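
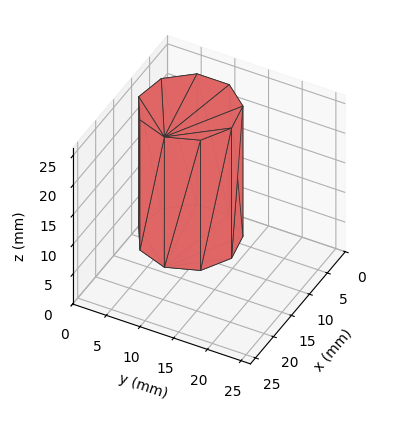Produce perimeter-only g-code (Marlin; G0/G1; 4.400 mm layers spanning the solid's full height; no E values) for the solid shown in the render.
Reading the render: the shape is a regular 9-sided prism (a cylinder approximated with 9 flat sides), circumscribed radius ≈ 7 mm, height ≈ 22 mm (dimensions read to the nearest mm from the axis ticks). For the g-code, the solid's height is divided into equal slices at the stated Δz and each level perimeter traced with G1 moves after a G0 lift.

; perimeter-only toolpath
G21 ; units = mm
G90 ; absolute positioning
G28 ; home
; layer 1
G0 Z4.400
G0 X14.000 Y7.000
G1 X12.362 Y11.500
G1 X8.216 Y13.894
G1 X3.500 Y13.062
G1 X0.422 Y9.394
G1 X0.422 Y4.606
G1 X3.500 Y0.938
G1 X8.216 Y0.106
G1 X12.362 Y2.500
G1 X14.000 Y7.000
; layer 2
G0 Z8.800
G0 X14.000 Y7.000
G1 X12.362 Y11.500
G1 X8.216 Y13.894
G1 X3.500 Y13.062
G1 X0.422 Y9.394
G1 X0.422 Y4.606
G1 X3.500 Y0.938
G1 X8.216 Y0.106
G1 X12.362 Y2.500
G1 X14.000 Y7.000
; layer 3
G0 Z13.200
G0 X14.000 Y7.000
G1 X12.362 Y11.500
G1 X8.216 Y13.894
G1 X3.500 Y13.062
G1 X0.422 Y9.394
G1 X0.422 Y4.606
G1 X3.500 Y0.938
G1 X8.216 Y0.106
G1 X12.362 Y2.500
G1 X14.000 Y7.000
; layer 4
G0 Z17.600
G0 X14.000 Y7.000
G1 X12.362 Y11.500
G1 X8.216 Y13.894
G1 X3.500 Y13.062
G1 X0.422 Y9.394
G1 X0.422 Y4.606
G1 X3.500 Y0.938
G1 X8.216 Y0.106
G1 X12.362 Y2.500
G1 X14.000 Y7.000
; layer 5
G0 Z22.000
G0 X14.000 Y7.000
G1 X12.362 Y11.500
G1 X8.216 Y13.894
G1 X3.500 Y13.062
G1 X0.422 Y9.394
G1 X0.422 Y4.606
G1 X3.500 Y0.938
G1 X8.216 Y0.106
G1 X12.362 Y2.500
G1 X14.000 Y7.000
M2 ; end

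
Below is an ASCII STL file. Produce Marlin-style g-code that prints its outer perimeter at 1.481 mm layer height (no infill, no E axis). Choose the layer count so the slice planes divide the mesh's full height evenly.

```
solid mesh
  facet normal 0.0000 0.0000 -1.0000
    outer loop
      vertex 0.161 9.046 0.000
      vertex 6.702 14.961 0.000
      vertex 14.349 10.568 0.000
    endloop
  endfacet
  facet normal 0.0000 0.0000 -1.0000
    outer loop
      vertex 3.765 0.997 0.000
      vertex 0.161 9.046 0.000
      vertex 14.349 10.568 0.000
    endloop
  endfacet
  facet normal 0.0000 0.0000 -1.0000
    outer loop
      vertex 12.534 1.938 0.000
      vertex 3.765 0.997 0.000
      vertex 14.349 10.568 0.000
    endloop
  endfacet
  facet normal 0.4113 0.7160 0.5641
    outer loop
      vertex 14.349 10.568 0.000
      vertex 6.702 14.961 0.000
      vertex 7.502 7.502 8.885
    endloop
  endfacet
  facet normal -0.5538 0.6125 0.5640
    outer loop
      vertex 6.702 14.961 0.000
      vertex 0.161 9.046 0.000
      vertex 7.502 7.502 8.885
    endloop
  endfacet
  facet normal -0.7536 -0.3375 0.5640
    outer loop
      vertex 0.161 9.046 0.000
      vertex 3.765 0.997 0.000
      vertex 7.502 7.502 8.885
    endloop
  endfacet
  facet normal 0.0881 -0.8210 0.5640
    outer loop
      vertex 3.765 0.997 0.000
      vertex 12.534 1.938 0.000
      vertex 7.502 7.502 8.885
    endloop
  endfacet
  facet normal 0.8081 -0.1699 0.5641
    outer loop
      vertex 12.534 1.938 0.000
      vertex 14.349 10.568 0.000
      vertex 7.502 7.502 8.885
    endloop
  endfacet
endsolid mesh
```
; perimeter-only toolpath
G21 ; units = mm
G90 ; absolute positioning
G28 ; home
; layer 1
G0 Z1.481
G0 X13.208 Y10.057
G1 X6.835 Y13.718
G1 X1.384 Y8.789
G1 X4.388 Y2.081
G1 X11.695 Y2.865
G1 X13.208 Y10.057
; layer 2
G0 Z2.962
G0 X12.067 Y9.546
G1 X6.969 Y12.475
G1 X2.608 Y8.531
G1 X5.011 Y3.165
G1 X10.857 Y3.793
G1 X12.067 Y9.546
; layer 3
G0 Z4.442
G0 X10.925 Y9.035
G1 X7.102 Y11.232
G1 X3.831 Y8.274
G1 X5.633 Y4.250
G1 X10.018 Y4.720
G1 X10.925 Y9.035
; layer 4
G0 Z5.923
G0 X9.784 Y8.524
G1 X7.235 Y9.988
G1 X5.055 Y8.017
G1 X6.256 Y5.334
G1 X9.179 Y5.647
G1 X9.784 Y8.524
; layer 5
G0 Z7.404
G0 X8.643 Y8.013
G1 X7.369 Y8.745
G1 X6.278 Y7.759
G1 X6.879 Y6.418
G1 X8.341 Y6.575
G1 X8.643 Y8.013
M2 ; end

The solid is a regular 5-sided pyramid, base circumscribed radius ≈ 7.5 mm, apex at z ≈ 8.88 mm. Slicing at Δz = 1.481 mm — 6 equal slices spanning the solid's height, so layer i sits at z = i·h/6 — gives 5 non-empty perimeters. Each is a 5-segment closed polygon; G0 lifts to the layer z and rapids to the start vertex, then G1 traces the edges. The cross-section shrinks linearly with z (the slice at the apex is degenerate and omitted).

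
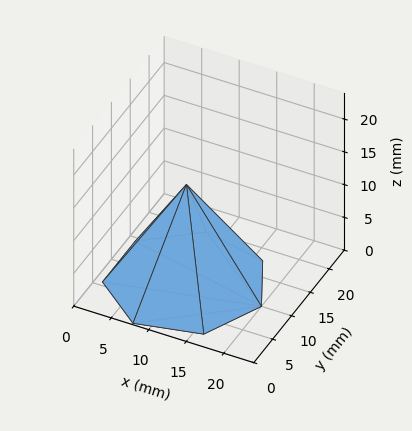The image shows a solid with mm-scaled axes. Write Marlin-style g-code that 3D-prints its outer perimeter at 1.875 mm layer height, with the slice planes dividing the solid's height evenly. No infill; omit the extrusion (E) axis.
Reading the render: the shape is a regular 7-sided pyramid, base circumscribed radius ≈ 10 mm, apex at z ≈ 15 mm (dimensions read to the nearest mm from the axis ticks). For the g-code, the solid's height is divided into equal slices at the stated Δz and each level perimeter traced with G1 moves after a G0 lift.

; perimeter-only toolpath
G21 ; units = mm
G90 ; absolute positioning
G28 ; home
; layer 1
G0 Z1.875
G0 X18.750 Y10.000
G1 X15.456 Y16.841
G1 X8.053 Y18.530
G1 X2.116 Y13.797
G1 X2.116 Y6.203
G1 X8.053 Y1.470
G1 X15.456 Y3.159
G1 X18.750 Y10.000
; layer 2
G0 Z3.750
G0 X17.500 Y10.000
G1 X14.676 Y15.864
G1 X8.331 Y17.312
G1 X3.242 Y13.254
G1 X3.242 Y6.746
G1 X8.331 Y2.688
G1 X14.676 Y4.136
G1 X17.500 Y10.000
; layer 3
G0 Z5.625
G0 X16.250 Y10.000
G1 X13.897 Y14.886
G1 X8.609 Y16.093
G1 X4.369 Y12.712
G1 X4.369 Y7.288
G1 X8.609 Y3.907
G1 X13.897 Y5.114
G1 X16.250 Y10.000
; layer 4
G0 Z7.500
G0 X15.000 Y10.000
G1 X13.117 Y13.909
G1 X8.887 Y14.874
G1 X5.495 Y12.169
G1 X5.495 Y7.830
G1 X8.887 Y5.125
G1 X13.117 Y6.091
G1 X15.000 Y10.000
; layer 5
G0 Z9.375
G0 X13.750 Y10.000
G1 X12.338 Y12.932
G1 X9.166 Y13.656
G1 X6.621 Y11.627
G1 X6.621 Y8.373
G1 X9.166 Y6.344
G1 X12.338 Y7.068
G1 X13.750 Y10.000
; layer 6
G0 Z11.250
G0 X12.500 Y10.000
G1 X11.559 Y11.954
G1 X9.444 Y12.437
G1 X7.747 Y11.085
G1 X7.747 Y8.915
G1 X9.444 Y7.563
G1 X11.559 Y8.046
G1 X12.500 Y10.000
; layer 7
G0 Z13.125
G0 X11.250 Y10.000
G1 X10.779 Y10.977
G1 X9.722 Y11.219
G1 X8.874 Y10.542
G1 X8.874 Y9.458
G1 X9.722 Y8.781
G1 X10.779 Y9.023
G1 X11.250 Y10.000
M2 ; end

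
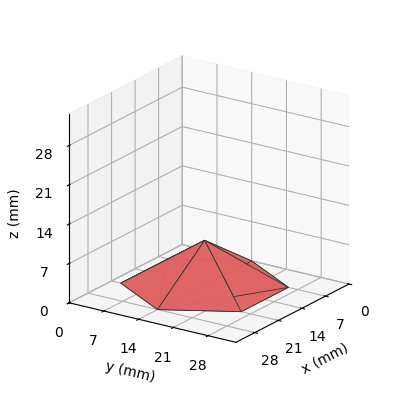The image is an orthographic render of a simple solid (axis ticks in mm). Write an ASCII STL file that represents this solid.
Reading the render: the shape is a regular 6-sided pyramid, base circumscribed radius ≈ 14 mm, apex at z ≈ 8 mm (dimensions read to the nearest mm from the axis ticks). For the STL, each face is triangulated and given an outward normal.

solid part
  facet normal 0.0000 0.0000 -1.0000
    outer loop
      vertex 7.00 26.12 0.00
      vertex 21.00 26.12 0.00
      vertex 28.00 14.00 0.00
    endloop
  endfacet
  facet normal 0.0000 0.0000 -1.0000
    outer loop
      vertex 0.00 14.00 0.00
      vertex 7.00 26.12 0.00
      vertex 28.00 14.00 0.00
    endloop
  endfacet
  facet normal 0.0000 0.0000 -1.0000
    outer loop
      vertex 7.00 1.88 0.00
      vertex 0.00 14.00 0.00
      vertex 28.00 14.00 0.00
    endloop
  endfacet
  facet normal 0.0000 0.0000 -1.0000
    outer loop
      vertex 21.00 1.88 0.00
      vertex 7.00 1.88 0.00
      vertex 28.00 14.00 0.00
    endloop
  endfacet
  facet normal 0.4769 0.2755 0.8347
    outer loop
      vertex 28.00 14.00 0.00
      vertex 21.00 26.12 0.00
      vertex 14.00 14.00 8.00
    endloop
  endfacet
  facet normal 0.0000 0.5509 0.8346
    outer loop
      vertex 21.00 26.12 0.00
      vertex 7.00 26.12 0.00
      vertex 14.00 14.00 8.00
    endloop
  endfacet
  facet normal -0.4769 0.2755 0.8347
    outer loop
      vertex 7.00 26.12 0.00
      vertex 0.00 14.00 0.00
      vertex 14.00 14.00 8.00
    endloop
  endfacet
  facet normal -0.4769 -0.2755 0.8347
    outer loop
      vertex 0.00 14.00 0.00
      vertex 7.00 1.88 0.00
      vertex 14.00 14.00 8.00
    endloop
  endfacet
  facet normal 0.0000 -0.5509 0.8346
    outer loop
      vertex 7.00 1.88 0.00
      vertex 21.00 1.88 0.00
      vertex 14.00 14.00 8.00
    endloop
  endfacet
  facet normal 0.4769 -0.2755 0.8347
    outer loop
      vertex 21.00 1.88 0.00
      vertex 28.00 14.00 0.00
      vertex 14.00 14.00 8.00
    endloop
  endfacet
endsolid part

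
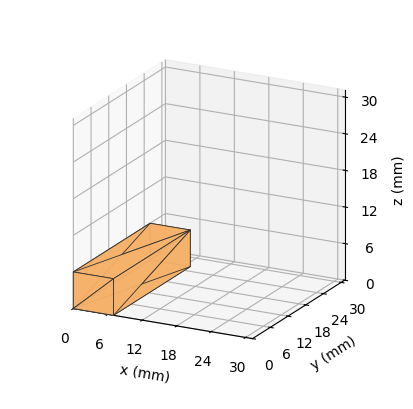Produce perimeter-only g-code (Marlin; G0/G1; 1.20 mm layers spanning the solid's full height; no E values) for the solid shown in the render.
Reading the render: the shape is a rectangular box, roughly 7 × 26 mm footprint and 6 mm tall (dimensions read to the nearest mm from the axis ticks). For the g-code, the solid's height is divided into equal slices at the stated Δz and each level perimeter traced with G1 moves after a G0 lift.

; perimeter-only toolpath
G21 ; units = mm
G90 ; absolute positioning
G28 ; home
; layer 1
G0 Z1.20
G0 X0.00 Y0.00
G1 X7.00 Y0.00
G1 X7.00 Y26.00
G1 X0.00 Y26.00
G1 X0.00 Y0.00
; layer 2
G0 Z2.40
G0 X0.00 Y0.00
G1 X7.00 Y0.00
G1 X7.00 Y26.00
G1 X0.00 Y26.00
G1 X0.00 Y0.00
; layer 3
G0 Z3.60
G0 X0.00 Y0.00
G1 X7.00 Y0.00
G1 X7.00 Y26.00
G1 X0.00 Y26.00
G1 X0.00 Y0.00
; layer 4
G0 Z4.80
G0 X0.00 Y0.00
G1 X7.00 Y0.00
G1 X7.00 Y26.00
G1 X0.00 Y26.00
G1 X0.00 Y0.00
; layer 5
G0 Z6.00
G0 X0.00 Y0.00
G1 X7.00 Y0.00
G1 X7.00 Y26.00
G1 X0.00 Y26.00
G1 X0.00 Y0.00
M2 ; end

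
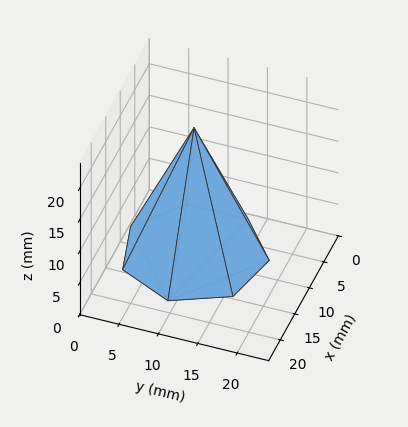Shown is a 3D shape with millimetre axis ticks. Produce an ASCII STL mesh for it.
Reading the render: the shape is a regular 7-sided pyramid, base circumscribed radius ≈ 9 mm, apex at z ≈ 20 mm (dimensions read to the nearest mm from the axis ticks). For the STL, each face is triangulated and given an outward normal.

solid part
  facet normal 0.0000 0.0000 -1.0000
    outer loop
      vertex 7.0 17.8 0.0
      vertex 14.6 16.0 0.0
      vertex 18.0 9.0 0.0
    endloop
  endfacet
  facet normal 0.0000 0.0000 -1.0000
    outer loop
      vertex 0.9 12.9 0.0
      vertex 7.0 17.8 0.0
      vertex 18.0 9.0 0.0
    endloop
  endfacet
  facet normal 0.0000 0.0000 -1.0000
    outer loop
      vertex 0.9 5.1 0.0
      vertex 0.9 12.9 0.0
      vertex 18.0 9.0 0.0
    endloop
  endfacet
  facet normal 0.0000 0.0000 -1.0000
    outer loop
      vertex 7.0 0.2 0.0
      vertex 0.9 5.1 0.0
      vertex 18.0 9.0 0.0
    endloop
  endfacet
  facet normal 0.0000 0.0000 -1.0000
    outer loop
      vertex 14.6 2.0 0.0
      vertex 7.0 0.2 0.0
      vertex 18.0 9.0 0.0
    endloop
  endfacet
  facet normal 0.8338 0.4050 0.3752
    outer loop
      vertex 18.0 9.0 0.0
      vertex 14.6 16.0 0.0
      vertex 9.0 9.0 20.0
    endloop
  endfacet
  facet normal 0.2136 0.9019 0.3755
    outer loop
      vertex 14.6 16.0 0.0
      vertex 7.0 17.8 0.0
      vertex 9.0 9.0 20.0
    endloop
  endfacet
  facet normal -0.5803 0.7224 0.3759
    outer loop
      vertex 7.0 17.8 0.0
      vertex 0.9 12.9 0.0
      vertex 9.0 9.0 20.0
    endloop
  endfacet
  facet normal -0.9269 0.0000 0.3754
    outer loop
      vertex 0.9 12.9 0.0
      vertex 0.9 5.1 0.0
      vertex 9.0 9.0 20.0
    endloop
  endfacet
  facet normal -0.5803 -0.7224 0.3759
    outer loop
      vertex 0.9 5.1 0.0
      vertex 7.0 0.2 0.0
      vertex 9.0 9.0 20.0
    endloop
  endfacet
  facet normal 0.2136 -0.9019 0.3755
    outer loop
      vertex 7.0 0.2 0.0
      vertex 14.6 2.0 0.0
      vertex 9.0 9.0 20.0
    endloop
  endfacet
  facet normal 0.8338 -0.4050 0.3752
    outer loop
      vertex 14.6 2.0 0.0
      vertex 18.0 9.0 0.0
      vertex 9.0 9.0 20.0
    endloop
  endfacet
endsolid part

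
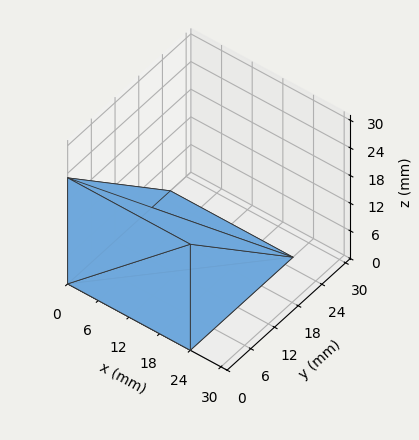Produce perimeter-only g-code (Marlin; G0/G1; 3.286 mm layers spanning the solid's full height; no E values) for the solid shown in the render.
Reading the render: the shape is a wedge (ramp): 24 × 26 mm base, rising to 23 mm along the y=0 edge and sloping linearly to z=0 at y=26 (dimensions read to the nearest mm from the axis ticks). For the g-code, the solid's height is divided into equal slices at the stated Δz and each level perimeter traced with G1 moves after a G0 lift.

; perimeter-only toolpath
G21 ; units = mm
G90 ; absolute positioning
G28 ; home
; layer 1
G0 Z3.286
G0 X0.000 Y0.000
G1 X24.000 Y0.000
G1 X24.000 Y22.286
G1 X0.000 Y22.286
G1 X0.000 Y0.000
; layer 2
G0 Z6.571
G0 X0.000 Y0.000
G1 X24.000 Y0.000
G1 X24.000 Y18.571
G1 X0.000 Y18.571
G1 X0.000 Y0.000
; layer 3
G0 Z9.857
G0 X0.000 Y0.000
G1 X24.000 Y0.000
G1 X24.000 Y14.857
G1 X0.000 Y14.857
G1 X0.000 Y0.000
; layer 4
G0 Z13.143
G0 X0.000 Y0.000
G1 X24.000 Y0.000
G1 X24.000 Y11.143
G1 X0.000 Y11.143
G1 X0.000 Y0.000
; layer 5
G0 Z16.429
G0 X0.000 Y0.000
G1 X24.000 Y0.000
G1 X24.000 Y7.429
G1 X0.000 Y7.429
G1 X0.000 Y0.000
; layer 6
G0 Z19.714
G0 X0.000 Y0.000
G1 X24.000 Y0.000
G1 X24.000 Y3.714
G1 X0.000 Y3.714
G1 X0.000 Y0.000
M2 ; end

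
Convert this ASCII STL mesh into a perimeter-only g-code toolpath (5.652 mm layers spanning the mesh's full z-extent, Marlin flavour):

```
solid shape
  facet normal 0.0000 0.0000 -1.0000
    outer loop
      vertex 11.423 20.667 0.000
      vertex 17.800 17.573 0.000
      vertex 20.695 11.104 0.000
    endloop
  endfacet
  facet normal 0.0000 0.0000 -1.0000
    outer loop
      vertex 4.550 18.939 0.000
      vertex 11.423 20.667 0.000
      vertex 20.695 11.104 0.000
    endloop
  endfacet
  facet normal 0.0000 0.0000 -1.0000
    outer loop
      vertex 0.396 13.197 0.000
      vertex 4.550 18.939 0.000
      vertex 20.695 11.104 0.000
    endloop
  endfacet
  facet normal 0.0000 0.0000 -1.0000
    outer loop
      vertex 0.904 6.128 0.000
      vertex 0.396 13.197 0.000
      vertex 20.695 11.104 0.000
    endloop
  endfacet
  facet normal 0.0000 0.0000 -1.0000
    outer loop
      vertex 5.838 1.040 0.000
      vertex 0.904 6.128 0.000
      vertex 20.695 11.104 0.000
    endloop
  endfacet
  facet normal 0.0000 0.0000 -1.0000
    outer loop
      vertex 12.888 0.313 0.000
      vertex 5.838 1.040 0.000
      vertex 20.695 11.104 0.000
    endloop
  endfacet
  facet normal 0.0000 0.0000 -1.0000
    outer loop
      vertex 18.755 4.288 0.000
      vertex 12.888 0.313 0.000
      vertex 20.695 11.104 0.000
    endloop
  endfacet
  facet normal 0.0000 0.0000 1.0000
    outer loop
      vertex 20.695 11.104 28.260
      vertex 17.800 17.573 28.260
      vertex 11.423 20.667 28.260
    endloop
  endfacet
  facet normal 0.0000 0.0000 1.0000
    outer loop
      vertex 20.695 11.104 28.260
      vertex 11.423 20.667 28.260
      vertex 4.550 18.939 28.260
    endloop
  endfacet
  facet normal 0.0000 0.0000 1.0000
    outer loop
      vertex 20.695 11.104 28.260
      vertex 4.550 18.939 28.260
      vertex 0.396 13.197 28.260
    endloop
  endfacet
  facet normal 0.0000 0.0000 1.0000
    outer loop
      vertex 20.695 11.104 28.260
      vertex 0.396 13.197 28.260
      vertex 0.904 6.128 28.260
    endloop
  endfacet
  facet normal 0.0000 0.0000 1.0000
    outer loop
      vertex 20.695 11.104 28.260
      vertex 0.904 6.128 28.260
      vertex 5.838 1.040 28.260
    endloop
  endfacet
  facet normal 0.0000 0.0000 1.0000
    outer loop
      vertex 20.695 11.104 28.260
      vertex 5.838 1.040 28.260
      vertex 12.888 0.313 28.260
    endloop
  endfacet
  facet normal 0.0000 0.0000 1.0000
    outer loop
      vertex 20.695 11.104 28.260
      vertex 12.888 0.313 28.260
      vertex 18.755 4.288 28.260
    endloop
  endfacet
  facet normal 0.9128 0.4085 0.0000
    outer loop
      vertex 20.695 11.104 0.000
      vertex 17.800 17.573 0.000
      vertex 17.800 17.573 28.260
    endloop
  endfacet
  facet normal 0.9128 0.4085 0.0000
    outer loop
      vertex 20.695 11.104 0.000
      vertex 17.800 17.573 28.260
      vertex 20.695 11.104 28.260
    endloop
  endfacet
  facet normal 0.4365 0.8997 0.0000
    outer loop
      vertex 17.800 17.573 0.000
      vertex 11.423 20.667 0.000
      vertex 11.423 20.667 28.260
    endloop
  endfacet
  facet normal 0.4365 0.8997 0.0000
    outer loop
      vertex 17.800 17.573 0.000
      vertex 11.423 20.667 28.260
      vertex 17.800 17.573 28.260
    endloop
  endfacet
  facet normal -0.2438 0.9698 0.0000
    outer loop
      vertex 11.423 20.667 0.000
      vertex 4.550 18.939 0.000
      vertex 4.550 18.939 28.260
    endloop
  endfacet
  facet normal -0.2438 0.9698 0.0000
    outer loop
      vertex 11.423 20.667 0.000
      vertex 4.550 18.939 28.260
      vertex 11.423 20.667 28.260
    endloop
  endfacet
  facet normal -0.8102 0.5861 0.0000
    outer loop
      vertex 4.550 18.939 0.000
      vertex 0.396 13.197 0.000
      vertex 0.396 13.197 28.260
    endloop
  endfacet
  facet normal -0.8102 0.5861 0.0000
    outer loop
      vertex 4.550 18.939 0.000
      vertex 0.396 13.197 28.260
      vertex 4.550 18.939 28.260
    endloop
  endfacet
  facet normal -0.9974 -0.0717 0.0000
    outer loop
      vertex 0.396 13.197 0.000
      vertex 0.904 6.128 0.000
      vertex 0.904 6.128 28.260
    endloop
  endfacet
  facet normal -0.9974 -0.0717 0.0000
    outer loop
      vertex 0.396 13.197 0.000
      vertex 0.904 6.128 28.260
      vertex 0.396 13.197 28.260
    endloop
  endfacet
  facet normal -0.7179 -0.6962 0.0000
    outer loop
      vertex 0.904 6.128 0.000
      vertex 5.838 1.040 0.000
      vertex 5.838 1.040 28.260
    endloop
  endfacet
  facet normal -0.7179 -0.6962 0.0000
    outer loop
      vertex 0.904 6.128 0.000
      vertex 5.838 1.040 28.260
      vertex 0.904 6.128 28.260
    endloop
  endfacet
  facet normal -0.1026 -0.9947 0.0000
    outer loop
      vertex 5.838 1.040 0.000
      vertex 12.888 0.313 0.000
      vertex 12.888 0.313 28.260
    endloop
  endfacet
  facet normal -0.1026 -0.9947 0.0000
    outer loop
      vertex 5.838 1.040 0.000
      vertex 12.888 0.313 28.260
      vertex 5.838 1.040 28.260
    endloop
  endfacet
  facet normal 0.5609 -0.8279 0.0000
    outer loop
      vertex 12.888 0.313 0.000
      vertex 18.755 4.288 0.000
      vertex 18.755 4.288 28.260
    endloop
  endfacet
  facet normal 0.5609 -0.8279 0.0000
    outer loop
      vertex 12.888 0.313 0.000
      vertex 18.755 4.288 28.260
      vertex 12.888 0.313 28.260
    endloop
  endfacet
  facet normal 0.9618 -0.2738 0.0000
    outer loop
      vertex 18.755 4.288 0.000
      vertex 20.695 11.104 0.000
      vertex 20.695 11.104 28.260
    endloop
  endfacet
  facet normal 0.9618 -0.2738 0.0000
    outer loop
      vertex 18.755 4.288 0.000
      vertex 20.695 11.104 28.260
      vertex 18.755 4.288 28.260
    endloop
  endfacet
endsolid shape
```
; perimeter-only toolpath
G21 ; units = mm
G90 ; absolute positioning
G28 ; home
; layer 1
G0 Z5.652
G0 X20.695 Y11.104
G1 X17.800 Y17.573
G1 X11.423 Y20.667
G1 X4.550 Y18.939
G1 X0.396 Y13.197
G1 X0.904 Y6.128
G1 X5.838 Y1.040
G1 X12.888 Y0.313
G1 X18.755 Y4.288
G1 X20.695 Y11.104
; layer 2
G0 Z11.304
G0 X20.695 Y11.104
G1 X17.800 Y17.573
G1 X11.423 Y20.667
G1 X4.550 Y18.939
G1 X0.396 Y13.197
G1 X0.904 Y6.128
G1 X5.838 Y1.040
G1 X12.888 Y0.313
G1 X18.755 Y4.288
G1 X20.695 Y11.104
; layer 3
G0 Z16.956
G0 X20.695 Y11.104
G1 X17.800 Y17.573
G1 X11.423 Y20.667
G1 X4.550 Y18.939
G1 X0.396 Y13.197
G1 X0.904 Y6.128
G1 X5.838 Y1.040
G1 X12.888 Y0.313
G1 X18.755 Y4.288
G1 X20.695 Y11.104
; layer 4
G0 Z22.608
G0 X20.695 Y11.104
G1 X17.800 Y17.573
G1 X11.423 Y20.667
G1 X4.550 Y18.939
G1 X0.396 Y13.197
G1 X0.904 Y6.128
G1 X5.838 Y1.040
G1 X12.888 Y0.313
G1 X18.755 Y4.288
G1 X20.695 Y11.104
; layer 5
G0 Z28.260
G0 X20.695 Y11.104
G1 X17.800 Y17.573
G1 X11.423 Y20.667
G1 X4.550 Y18.939
G1 X0.396 Y13.197
G1 X0.904 Y6.128
G1 X5.838 Y1.040
G1 X12.888 Y0.313
G1 X18.755 Y4.288
G1 X20.695 Y11.104
M2 ; end

The solid is a regular 9-sided prism (a cylinder approximated with 9 flat sides), circumscribed radius ≈ 10.4 mm, height ≈ 28.3 mm. Slicing at Δz = 5.652 mm — 5 equal slices spanning the solid's height, so layer i sits at z = i·h/5 — gives 5 non-empty perimeters. Each is a 9-segment closed polygon; G0 lifts to the layer z and rapids to the start vertex, then G1 traces the edges.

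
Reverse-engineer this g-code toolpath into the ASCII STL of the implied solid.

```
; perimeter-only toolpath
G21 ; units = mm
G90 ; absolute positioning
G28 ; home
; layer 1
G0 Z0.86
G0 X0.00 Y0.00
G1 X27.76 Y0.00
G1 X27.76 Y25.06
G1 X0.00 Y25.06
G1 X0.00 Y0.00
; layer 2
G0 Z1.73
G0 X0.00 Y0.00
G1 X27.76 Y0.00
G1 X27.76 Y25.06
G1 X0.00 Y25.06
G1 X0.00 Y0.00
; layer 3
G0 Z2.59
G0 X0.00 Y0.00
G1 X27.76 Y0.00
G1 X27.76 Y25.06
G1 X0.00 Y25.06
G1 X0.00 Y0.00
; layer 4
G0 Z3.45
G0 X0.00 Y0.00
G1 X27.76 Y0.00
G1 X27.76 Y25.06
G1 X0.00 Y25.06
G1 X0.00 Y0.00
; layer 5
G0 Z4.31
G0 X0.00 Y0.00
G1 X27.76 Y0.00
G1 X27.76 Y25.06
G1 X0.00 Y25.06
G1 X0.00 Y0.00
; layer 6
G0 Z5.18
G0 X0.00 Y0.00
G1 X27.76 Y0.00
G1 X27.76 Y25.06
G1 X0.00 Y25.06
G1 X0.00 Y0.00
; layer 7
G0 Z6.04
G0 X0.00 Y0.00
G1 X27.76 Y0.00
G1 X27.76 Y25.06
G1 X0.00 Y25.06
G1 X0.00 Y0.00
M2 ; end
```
solid part
  facet normal 0.0000 0.0000 -1.0000
    outer loop
      vertex 27.76 25.06 0.00
      vertex 27.76 0.00 0.00
      vertex 0.00 0.00 0.00
    endloop
  endfacet
  facet normal 0.0000 0.0000 -1.0000
    outer loop
      vertex 0.00 25.06 0.00
      vertex 27.76 25.06 0.00
      vertex 0.00 0.00 0.00
    endloop
  endfacet
  facet normal 0.0000 0.0000 1.0000
    outer loop
      vertex 0.00 0.00 6.04
      vertex 27.76 0.00 6.04
      vertex 27.76 25.06 6.04
    endloop
  endfacet
  facet normal 0.0000 0.0000 1.0000
    outer loop
      vertex 0.00 0.00 6.04
      vertex 27.76 25.06 6.04
      vertex 0.00 25.06 6.04
    endloop
  endfacet
  facet normal 0.0000 -1.0000 0.0000
    outer loop
      vertex 0.00 0.00 0.00
      vertex 27.76 0.00 0.00
      vertex 27.76 0.00 6.04
    endloop
  endfacet
  facet normal 0.0000 -1.0000 0.0000
    outer loop
      vertex 0.00 0.00 0.00
      vertex 27.76 0.00 6.04
      vertex 0.00 0.00 6.04
    endloop
  endfacet
  facet normal 0.0000 1.0000 0.0000
    outer loop
      vertex 27.76 25.06 6.04
      vertex 27.76 25.06 0.00
      vertex 0.00 25.06 0.00
    endloop
  endfacet
  facet normal 0.0000 1.0000 0.0000
    outer loop
      vertex 0.00 25.06 6.04
      vertex 27.76 25.06 6.04
      vertex 0.00 25.06 0.00
    endloop
  endfacet
  facet normal -1.0000 0.0000 0.0000
    outer loop
      vertex 0.00 25.06 6.04
      vertex 0.00 25.06 0.00
      vertex 0.00 0.00 0.00
    endloop
  endfacet
  facet normal -1.0000 0.0000 0.0000
    outer loop
      vertex 0.00 0.00 6.04
      vertex 0.00 25.06 6.04
      vertex 0.00 0.00 0.00
    endloop
  endfacet
  facet normal 1.0000 0.0000 0.0000
    outer loop
      vertex 27.76 0.00 0.00
      vertex 27.76 25.06 0.00
      vertex 27.76 25.06 6.04
    endloop
  endfacet
  facet normal 1.0000 0.0000 0.0000
    outer loop
      vertex 27.76 0.00 0.00
      vertex 27.76 25.06 6.04
      vertex 27.76 0.00 6.04
    endloop
  endfacet
endsolid part

The G0 Z moves step by Δz≈0.86 mm. Every layer's G1 loop is the same polygon, so the solid is a straight extrusion of it from z=0 to z≈6.04. Closing with flat bottom and top caps and triangulating gives 12 facets — a rectangular box, roughly 27.8 × 25.1 mm footprint and 6.04 mm tall.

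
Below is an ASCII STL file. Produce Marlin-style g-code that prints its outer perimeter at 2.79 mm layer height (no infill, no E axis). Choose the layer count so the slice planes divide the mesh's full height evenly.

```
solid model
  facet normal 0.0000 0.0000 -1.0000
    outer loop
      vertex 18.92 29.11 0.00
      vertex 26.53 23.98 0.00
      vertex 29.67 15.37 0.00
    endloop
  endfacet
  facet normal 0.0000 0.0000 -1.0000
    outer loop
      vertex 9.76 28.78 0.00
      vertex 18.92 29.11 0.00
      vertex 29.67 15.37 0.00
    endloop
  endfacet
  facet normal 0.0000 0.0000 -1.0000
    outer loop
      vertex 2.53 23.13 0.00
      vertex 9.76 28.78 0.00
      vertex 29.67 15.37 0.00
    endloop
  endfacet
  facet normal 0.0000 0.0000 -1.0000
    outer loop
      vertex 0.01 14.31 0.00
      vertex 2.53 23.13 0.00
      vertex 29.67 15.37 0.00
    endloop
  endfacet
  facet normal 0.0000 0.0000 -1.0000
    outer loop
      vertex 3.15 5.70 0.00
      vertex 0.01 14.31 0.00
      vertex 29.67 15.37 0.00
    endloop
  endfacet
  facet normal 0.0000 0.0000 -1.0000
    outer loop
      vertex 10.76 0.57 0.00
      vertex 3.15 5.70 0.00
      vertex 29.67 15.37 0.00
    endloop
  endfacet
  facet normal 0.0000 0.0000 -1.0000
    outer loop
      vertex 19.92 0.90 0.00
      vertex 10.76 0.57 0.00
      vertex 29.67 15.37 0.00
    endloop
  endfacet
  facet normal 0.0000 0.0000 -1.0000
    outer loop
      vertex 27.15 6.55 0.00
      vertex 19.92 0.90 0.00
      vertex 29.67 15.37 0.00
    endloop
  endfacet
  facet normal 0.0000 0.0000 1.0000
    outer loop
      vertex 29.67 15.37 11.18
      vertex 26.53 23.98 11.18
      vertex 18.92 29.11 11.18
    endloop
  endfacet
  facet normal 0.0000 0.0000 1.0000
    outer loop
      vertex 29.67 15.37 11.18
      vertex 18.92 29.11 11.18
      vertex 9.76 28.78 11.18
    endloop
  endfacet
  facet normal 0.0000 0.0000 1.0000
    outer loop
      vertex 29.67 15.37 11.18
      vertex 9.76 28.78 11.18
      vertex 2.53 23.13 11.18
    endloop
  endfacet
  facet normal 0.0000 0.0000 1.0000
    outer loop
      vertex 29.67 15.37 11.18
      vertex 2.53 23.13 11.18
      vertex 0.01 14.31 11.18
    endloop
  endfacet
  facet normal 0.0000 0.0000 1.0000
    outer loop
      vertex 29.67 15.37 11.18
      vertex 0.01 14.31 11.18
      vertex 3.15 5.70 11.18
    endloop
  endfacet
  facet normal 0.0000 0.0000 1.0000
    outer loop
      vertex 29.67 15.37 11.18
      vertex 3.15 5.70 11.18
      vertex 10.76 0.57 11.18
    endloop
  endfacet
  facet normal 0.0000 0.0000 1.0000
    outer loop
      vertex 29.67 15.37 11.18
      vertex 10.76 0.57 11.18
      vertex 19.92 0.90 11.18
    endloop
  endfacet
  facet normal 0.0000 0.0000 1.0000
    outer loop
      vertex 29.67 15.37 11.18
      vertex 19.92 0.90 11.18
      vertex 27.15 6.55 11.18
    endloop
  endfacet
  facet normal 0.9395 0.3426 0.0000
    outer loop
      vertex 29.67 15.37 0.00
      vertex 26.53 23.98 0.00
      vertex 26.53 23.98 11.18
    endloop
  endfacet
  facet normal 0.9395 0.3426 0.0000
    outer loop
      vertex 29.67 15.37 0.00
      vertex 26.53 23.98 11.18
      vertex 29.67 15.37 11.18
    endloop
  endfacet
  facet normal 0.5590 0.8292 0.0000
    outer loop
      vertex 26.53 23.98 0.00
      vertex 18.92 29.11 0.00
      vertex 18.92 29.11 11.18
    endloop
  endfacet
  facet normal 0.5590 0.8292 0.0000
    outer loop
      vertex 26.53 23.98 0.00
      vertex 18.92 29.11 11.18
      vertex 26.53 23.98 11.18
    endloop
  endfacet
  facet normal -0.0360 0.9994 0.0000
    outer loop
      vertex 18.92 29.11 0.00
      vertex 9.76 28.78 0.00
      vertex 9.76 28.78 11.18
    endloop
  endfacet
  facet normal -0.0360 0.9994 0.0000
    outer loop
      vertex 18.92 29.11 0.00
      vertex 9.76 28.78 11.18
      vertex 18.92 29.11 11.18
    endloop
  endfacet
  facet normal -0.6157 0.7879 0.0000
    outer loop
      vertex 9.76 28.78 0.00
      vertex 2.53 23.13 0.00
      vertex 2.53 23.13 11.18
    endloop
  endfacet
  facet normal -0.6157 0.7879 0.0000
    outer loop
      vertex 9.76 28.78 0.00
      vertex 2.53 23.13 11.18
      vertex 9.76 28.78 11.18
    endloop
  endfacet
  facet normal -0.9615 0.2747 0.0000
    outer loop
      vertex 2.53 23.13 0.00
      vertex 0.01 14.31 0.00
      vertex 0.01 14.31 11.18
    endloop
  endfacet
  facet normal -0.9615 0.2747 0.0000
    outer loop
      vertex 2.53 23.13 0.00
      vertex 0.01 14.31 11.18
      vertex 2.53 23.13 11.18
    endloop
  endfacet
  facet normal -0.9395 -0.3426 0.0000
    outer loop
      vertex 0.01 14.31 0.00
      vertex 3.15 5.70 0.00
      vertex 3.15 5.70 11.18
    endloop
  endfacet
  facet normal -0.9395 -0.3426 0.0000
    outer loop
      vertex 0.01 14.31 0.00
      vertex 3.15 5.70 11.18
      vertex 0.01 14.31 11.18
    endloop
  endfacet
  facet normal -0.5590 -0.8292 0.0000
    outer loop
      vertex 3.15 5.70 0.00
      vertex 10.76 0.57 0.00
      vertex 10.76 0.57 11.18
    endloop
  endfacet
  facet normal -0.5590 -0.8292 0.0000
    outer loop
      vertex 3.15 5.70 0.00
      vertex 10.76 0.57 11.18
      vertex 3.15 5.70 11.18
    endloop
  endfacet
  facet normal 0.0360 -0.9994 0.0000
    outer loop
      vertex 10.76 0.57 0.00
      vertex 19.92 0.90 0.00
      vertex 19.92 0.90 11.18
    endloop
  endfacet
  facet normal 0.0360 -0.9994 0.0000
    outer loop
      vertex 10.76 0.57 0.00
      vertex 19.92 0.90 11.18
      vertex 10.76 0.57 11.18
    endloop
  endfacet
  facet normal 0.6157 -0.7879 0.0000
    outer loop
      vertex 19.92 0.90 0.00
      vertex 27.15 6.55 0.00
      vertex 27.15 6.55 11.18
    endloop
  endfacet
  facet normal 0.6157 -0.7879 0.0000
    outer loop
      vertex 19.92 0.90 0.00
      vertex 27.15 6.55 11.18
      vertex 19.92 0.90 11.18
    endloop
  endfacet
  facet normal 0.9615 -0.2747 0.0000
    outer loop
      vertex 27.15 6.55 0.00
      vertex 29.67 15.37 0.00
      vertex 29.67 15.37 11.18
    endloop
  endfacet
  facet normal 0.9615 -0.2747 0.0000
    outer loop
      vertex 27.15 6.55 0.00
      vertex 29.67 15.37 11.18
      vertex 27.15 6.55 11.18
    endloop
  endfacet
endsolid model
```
; perimeter-only toolpath
G21 ; units = mm
G90 ; absolute positioning
G28 ; home
; layer 1
G0 Z2.79
G0 X29.67 Y15.37
G1 X26.53 Y23.98
G1 X18.92 Y29.11
G1 X9.76 Y28.78
G1 X2.53 Y23.13
G1 X0.01 Y14.31
G1 X3.15 Y5.70
G1 X10.76 Y0.57
G1 X19.92 Y0.90
G1 X27.15 Y6.55
G1 X29.67 Y15.37
; layer 2
G0 Z5.59
G0 X29.67 Y15.37
G1 X26.53 Y23.98
G1 X18.92 Y29.11
G1 X9.76 Y28.78
G1 X2.53 Y23.13
G1 X0.01 Y14.31
G1 X3.15 Y5.70
G1 X10.76 Y0.57
G1 X19.92 Y0.90
G1 X27.15 Y6.55
G1 X29.67 Y15.37
; layer 3
G0 Z8.38
G0 X29.67 Y15.37
G1 X26.53 Y23.98
G1 X18.92 Y29.11
G1 X9.76 Y28.78
G1 X2.53 Y23.13
G1 X0.01 Y14.31
G1 X3.15 Y5.70
G1 X10.76 Y0.57
G1 X19.92 Y0.90
G1 X27.15 Y6.55
G1 X29.67 Y15.37
; layer 4
G0 Z11.18
G0 X29.67 Y15.37
G1 X26.53 Y23.98
G1 X18.92 Y29.11
G1 X9.76 Y28.78
G1 X2.53 Y23.13
G1 X0.01 Y14.31
G1 X3.15 Y5.70
G1 X10.76 Y0.57
G1 X19.92 Y0.90
G1 X27.15 Y6.55
G1 X29.67 Y15.37
M2 ; end

The solid is a regular 10-sided prism (a cylinder approximated with 10 flat sides), circumscribed radius ≈ 14.8 mm, height ≈ 11.2 mm. Slicing at Δz = 2.79 mm — 4 equal slices spanning the solid's height, so layer i sits at z = i·h/4 — gives 4 non-empty perimeters. Each is a 10-segment closed polygon; G0 lifts to the layer z and rapids to the start vertex, then G1 traces the edges.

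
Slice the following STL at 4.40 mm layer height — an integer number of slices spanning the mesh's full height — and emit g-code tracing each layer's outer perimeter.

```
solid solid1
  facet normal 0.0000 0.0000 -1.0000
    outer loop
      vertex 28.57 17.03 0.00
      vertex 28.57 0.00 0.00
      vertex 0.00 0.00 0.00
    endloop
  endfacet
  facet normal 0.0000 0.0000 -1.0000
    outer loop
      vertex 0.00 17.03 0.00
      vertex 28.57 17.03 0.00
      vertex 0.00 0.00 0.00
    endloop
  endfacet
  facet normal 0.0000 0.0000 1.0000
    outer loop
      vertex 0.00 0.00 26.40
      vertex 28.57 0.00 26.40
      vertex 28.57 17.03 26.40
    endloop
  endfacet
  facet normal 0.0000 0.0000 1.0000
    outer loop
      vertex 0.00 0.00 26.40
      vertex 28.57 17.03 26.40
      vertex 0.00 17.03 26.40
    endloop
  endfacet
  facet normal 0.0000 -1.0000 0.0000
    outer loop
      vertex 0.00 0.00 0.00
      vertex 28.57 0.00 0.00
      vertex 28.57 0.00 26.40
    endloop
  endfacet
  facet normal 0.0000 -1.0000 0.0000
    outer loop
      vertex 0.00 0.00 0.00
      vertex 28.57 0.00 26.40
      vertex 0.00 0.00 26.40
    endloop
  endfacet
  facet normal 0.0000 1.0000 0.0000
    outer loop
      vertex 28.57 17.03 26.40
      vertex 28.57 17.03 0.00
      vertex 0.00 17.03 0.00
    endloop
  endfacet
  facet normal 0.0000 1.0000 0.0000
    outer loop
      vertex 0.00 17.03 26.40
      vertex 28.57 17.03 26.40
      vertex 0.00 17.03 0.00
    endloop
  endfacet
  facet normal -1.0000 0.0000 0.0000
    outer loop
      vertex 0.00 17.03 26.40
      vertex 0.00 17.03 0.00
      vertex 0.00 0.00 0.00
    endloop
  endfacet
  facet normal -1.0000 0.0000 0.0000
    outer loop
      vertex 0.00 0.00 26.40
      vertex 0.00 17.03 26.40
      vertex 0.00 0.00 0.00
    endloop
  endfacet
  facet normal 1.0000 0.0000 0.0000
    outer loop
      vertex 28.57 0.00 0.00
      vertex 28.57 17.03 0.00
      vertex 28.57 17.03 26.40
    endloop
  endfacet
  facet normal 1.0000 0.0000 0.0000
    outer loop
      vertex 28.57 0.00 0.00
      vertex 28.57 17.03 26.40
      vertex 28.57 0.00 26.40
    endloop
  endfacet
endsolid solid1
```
; perimeter-only toolpath
G21 ; units = mm
G90 ; absolute positioning
G28 ; home
; layer 1
G0 Z4.40
G0 X0.00 Y0.00
G1 X28.57 Y0.00
G1 X28.57 Y17.03
G1 X0.00 Y17.03
G1 X0.00 Y0.00
; layer 2
G0 Z8.80
G0 X0.00 Y0.00
G1 X28.57 Y0.00
G1 X28.57 Y17.03
G1 X0.00 Y17.03
G1 X0.00 Y0.00
; layer 3
G0 Z13.20
G0 X0.00 Y0.00
G1 X28.57 Y0.00
G1 X28.57 Y17.03
G1 X0.00 Y17.03
G1 X0.00 Y0.00
; layer 4
G0 Z17.60
G0 X0.00 Y0.00
G1 X28.57 Y0.00
G1 X28.57 Y17.03
G1 X0.00 Y17.03
G1 X0.00 Y0.00
; layer 5
G0 Z22.00
G0 X0.00 Y0.00
G1 X28.57 Y0.00
G1 X28.57 Y17.03
G1 X0.00 Y17.03
G1 X0.00 Y0.00
; layer 6
G0 Z26.40
G0 X0.00 Y0.00
G1 X28.57 Y0.00
G1 X28.57 Y17.03
G1 X0.00 Y17.03
G1 X0.00 Y0.00
M2 ; end

The solid is a rectangular box, roughly 28.6 × 17 mm footprint and 26.4 mm tall. Slicing at Δz = 4.40 mm — 6 equal slices spanning the solid's height, so layer i sits at z = i·h/6 — gives 6 non-empty perimeters. Each is a 4-segment closed polygon; G0 lifts to the layer z and rapids to the start vertex, then G1 traces the edges.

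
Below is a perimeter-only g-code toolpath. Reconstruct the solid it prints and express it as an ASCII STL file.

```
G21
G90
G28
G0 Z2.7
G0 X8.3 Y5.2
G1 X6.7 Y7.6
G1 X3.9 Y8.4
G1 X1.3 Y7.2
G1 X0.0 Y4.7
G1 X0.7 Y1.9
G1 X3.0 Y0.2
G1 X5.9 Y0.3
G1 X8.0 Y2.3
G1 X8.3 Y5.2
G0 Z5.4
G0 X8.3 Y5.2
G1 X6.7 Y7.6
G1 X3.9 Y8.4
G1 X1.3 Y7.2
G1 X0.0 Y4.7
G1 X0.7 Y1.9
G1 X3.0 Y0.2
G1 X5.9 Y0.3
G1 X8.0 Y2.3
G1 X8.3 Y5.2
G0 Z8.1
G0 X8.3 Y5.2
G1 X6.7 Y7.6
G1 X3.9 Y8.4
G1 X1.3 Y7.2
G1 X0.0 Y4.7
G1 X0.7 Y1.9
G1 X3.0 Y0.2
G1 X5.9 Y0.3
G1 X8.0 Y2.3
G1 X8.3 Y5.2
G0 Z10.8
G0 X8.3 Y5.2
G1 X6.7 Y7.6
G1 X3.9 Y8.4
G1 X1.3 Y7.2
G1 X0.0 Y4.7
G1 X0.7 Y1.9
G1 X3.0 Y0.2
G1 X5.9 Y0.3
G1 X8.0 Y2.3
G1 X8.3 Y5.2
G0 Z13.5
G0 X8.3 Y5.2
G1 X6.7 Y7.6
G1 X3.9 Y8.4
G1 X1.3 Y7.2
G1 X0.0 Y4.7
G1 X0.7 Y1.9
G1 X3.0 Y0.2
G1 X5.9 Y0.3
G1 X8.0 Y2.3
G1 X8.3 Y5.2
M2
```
solid part
  facet normal 0.0000 0.0000 -1.0000
    outer loop
      vertex 3.9 8.4 0.0
      vertex 6.7 7.6 0.0
      vertex 8.3 5.2 0.0
    endloop
  endfacet
  facet normal 0.0000 0.0000 -1.0000
    outer loop
      vertex 1.3 7.2 0.0
      vertex 3.9 8.4 0.0
      vertex 8.3 5.2 0.0
    endloop
  endfacet
  facet normal 0.0000 0.0000 -1.0000
    outer loop
      vertex 0.0 4.7 0.0
      vertex 1.3 7.2 0.0
      vertex 8.3 5.2 0.0
    endloop
  endfacet
  facet normal 0.0000 0.0000 -1.0000
    outer loop
      vertex 0.7 1.9 0.0
      vertex 0.0 4.7 0.0
      vertex 8.3 5.2 0.0
    endloop
  endfacet
  facet normal 0.0000 0.0000 -1.0000
    outer loop
      vertex 3.0 0.2 0.0
      vertex 0.7 1.9 0.0
      vertex 8.3 5.2 0.0
    endloop
  endfacet
  facet normal 0.0000 0.0000 -1.0000
    outer loop
      vertex 5.9 0.3 0.0
      vertex 3.0 0.2 0.0
      vertex 8.3 5.2 0.0
    endloop
  endfacet
  facet normal 0.0000 0.0000 -1.0000
    outer loop
      vertex 8.0 2.3 0.0
      vertex 5.9 0.3 0.0
      vertex 8.3 5.2 0.0
    endloop
  endfacet
  facet normal 0.0000 0.0000 1.0000
    outer loop
      vertex 8.3 5.2 13.5
      vertex 6.7 7.6 13.5
      vertex 3.9 8.4 13.5
    endloop
  endfacet
  facet normal 0.0000 0.0000 1.0000
    outer loop
      vertex 8.3 5.2 13.5
      vertex 3.9 8.4 13.5
      vertex 1.3 7.2 13.5
    endloop
  endfacet
  facet normal 0.0000 0.0000 1.0000
    outer loop
      vertex 8.3 5.2 13.5
      vertex 1.3 7.2 13.5
      vertex 0.0 4.7 13.5
    endloop
  endfacet
  facet normal 0.0000 0.0000 1.0000
    outer loop
      vertex 8.3 5.2 13.5
      vertex 0.0 4.7 13.5
      vertex 0.7 1.9 13.5
    endloop
  endfacet
  facet normal 0.0000 0.0000 1.0000
    outer loop
      vertex 8.3 5.2 13.5
      vertex 0.7 1.9 13.5
      vertex 3.0 0.2 13.5
    endloop
  endfacet
  facet normal 0.0000 0.0000 1.0000
    outer loop
      vertex 8.3 5.2 13.5
      vertex 3.0 0.2 13.5
      vertex 5.9 0.3 13.5
    endloop
  endfacet
  facet normal 0.0000 0.0000 1.0000
    outer loop
      vertex 8.3 5.2 13.5
      vertex 5.9 0.3 13.5
      vertex 8.0 2.3 13.5
    endloop
  endfacet
  facet normal 0.8321 0.5547 0.0000
    outer loop
      vertex 8.3 5.2 0.0
      vertex 6.7 7.6 0.0
      vertex 6.7 7.6 13.5
    endloop
  endfacet
  facet normal 0.8321 0.5547 0.0000
    outer loop
      vertex 8.3 5.2 0.0
      vertex 6.7 7.6 13.5
      vertex 8.3 5.2 13.5
    endloop
  endfacet
  facet normal 0.2747 0.9615 0.0000
    outer loop
      vertex 6.7 7.6 0.0
      vertex 3.9 8.4 0.0
      vertex 3.9 8.4 13.5
    endloop
  endfacet
  facet normal 0.2747 0.9615 0.0000
    outer loop
      vertex 6.7 7.6 0.0
      vertex 3.9 8.4 13.5
      vertex 6.7 7.6 13.5
    endloop
  endfacet
  facet normal -0.4191 0.9080 0.0000
    outer loop
      vertex 3.9 8.4 0.0
      vertex 1.3 7.2 0.0
      vertex 1.3 7.2 13.5
    endloop
  endfacet
  facet normal -0.4191 0.9080 0.0000
    outer loop
      vertex 3.9 8.4 0.0
      vertex 1.3 7.2 13.5
      vertex 3.9 8.4 13.5
    endloop
  endfacet
  facet normal -0.8872 0.4614 0.0000
    outer loop
      vertex 1.3 7.2 0.0
      vertex 0.0 4.7 0.0
      vertex 0.0 4.7 13.5
    endloop
  endfacet
  facet normal -0.8872 0.4614 0.0000
    outer loop
      vertex 1.3 7.2 0.0
      vertex 0.0 4.7 13.5
      vertex 1.3 7.2 13.5
    endloop
  endfacet
  facet normal -0.9701 -0.2425 0.0000
    outer loop
      vertex 0.0 4.7 0.0
      vertex 0.7 1.9 0.0
      vertex 0.7 1.9 13.5
    endloop
  endfacet
  facet normal -0.9701 -0.2425 0.0000
    outer loop
      vertex 0.0 4.7 0.0
      vertex 0.7 1.9 13.5
      vertex 0.0 4.7 13.5
    endloop
  endfacet
  facet normal -0.5944 -0.8042 0.0000
    outer loop
      vertex 0.7 1.9 0.0
      vertex 3.0 0.2 0.0
      vertex 3.0 0.2 13.5
    endloop
  endfacet
  facet normal -0.5944 -0.8042 0.0000
    outer loop
      vertex 0.7 1.9 0.0
      vertex 3.0 0.2 13.5
      vertex 0.7 1.9 13.5
    endloop
  endfacet
  facet normal 0.0345 -0.9994 0.0000
    outer loop
      vertex 3.0 0.2 0.0
      vertex 5.9 0.3 0.0
      vertex 5.9 0.3 13.5
    endloop
  endfacet
  facet normal 0.0345 -0.9994 0.0000
    outer loop
      vertex 3.0 0.2 0.0
      vertex 5.9 0.3 13.5
      vertex 3.0 0.2 13.5
    endloop
  endfacet
  facet normal 0.6897 -0.7241 0.0000
    outer loop
      vertex 5.9 0.3 0.0
      vertex 8.0 2.3 0.0
      vertex 8.0 2.3 13.5
    endloop
  endfacet
  facet normal 0.6897 -0.7241 0.0000
    outer loop
      vertex 5.9 0.3 0.0
      vertex 8.0 2.3 13.5
      vertex 5.9 0.3 13.5
    endloop
  endfacet
  facet normal 0.9947 -0.1029 0.0000
    outer loop
      vertex 8.0 2.3 0.0
      vertex 8.3 5.2 0.0
      vertex 8.3 5.2 13.5
    endloop
  endfacet
  facet normal 0.9947 -0.1029 0.0000
    outer loop
      vertex 8.0 2.3 0.0
      vertex 8.3 5.2 13.5
      vertex 8.0 2.3 13.5
    endloop
  endfacet
endsolid part

The G0 Z moves step by Δz≈2.7 mm. Every layer's G1 loop is the same polygon, so the solid is a straight extrusion of it from z=0 to z≈13.5. Closing with flat bottom and top caps and triangulating gives 32 facets — a regular 9-sided prism (a cylinder approximated with 9 flat sides), circumscribed radius ≈ 4.2 mm, height ≈ 13.5 mm.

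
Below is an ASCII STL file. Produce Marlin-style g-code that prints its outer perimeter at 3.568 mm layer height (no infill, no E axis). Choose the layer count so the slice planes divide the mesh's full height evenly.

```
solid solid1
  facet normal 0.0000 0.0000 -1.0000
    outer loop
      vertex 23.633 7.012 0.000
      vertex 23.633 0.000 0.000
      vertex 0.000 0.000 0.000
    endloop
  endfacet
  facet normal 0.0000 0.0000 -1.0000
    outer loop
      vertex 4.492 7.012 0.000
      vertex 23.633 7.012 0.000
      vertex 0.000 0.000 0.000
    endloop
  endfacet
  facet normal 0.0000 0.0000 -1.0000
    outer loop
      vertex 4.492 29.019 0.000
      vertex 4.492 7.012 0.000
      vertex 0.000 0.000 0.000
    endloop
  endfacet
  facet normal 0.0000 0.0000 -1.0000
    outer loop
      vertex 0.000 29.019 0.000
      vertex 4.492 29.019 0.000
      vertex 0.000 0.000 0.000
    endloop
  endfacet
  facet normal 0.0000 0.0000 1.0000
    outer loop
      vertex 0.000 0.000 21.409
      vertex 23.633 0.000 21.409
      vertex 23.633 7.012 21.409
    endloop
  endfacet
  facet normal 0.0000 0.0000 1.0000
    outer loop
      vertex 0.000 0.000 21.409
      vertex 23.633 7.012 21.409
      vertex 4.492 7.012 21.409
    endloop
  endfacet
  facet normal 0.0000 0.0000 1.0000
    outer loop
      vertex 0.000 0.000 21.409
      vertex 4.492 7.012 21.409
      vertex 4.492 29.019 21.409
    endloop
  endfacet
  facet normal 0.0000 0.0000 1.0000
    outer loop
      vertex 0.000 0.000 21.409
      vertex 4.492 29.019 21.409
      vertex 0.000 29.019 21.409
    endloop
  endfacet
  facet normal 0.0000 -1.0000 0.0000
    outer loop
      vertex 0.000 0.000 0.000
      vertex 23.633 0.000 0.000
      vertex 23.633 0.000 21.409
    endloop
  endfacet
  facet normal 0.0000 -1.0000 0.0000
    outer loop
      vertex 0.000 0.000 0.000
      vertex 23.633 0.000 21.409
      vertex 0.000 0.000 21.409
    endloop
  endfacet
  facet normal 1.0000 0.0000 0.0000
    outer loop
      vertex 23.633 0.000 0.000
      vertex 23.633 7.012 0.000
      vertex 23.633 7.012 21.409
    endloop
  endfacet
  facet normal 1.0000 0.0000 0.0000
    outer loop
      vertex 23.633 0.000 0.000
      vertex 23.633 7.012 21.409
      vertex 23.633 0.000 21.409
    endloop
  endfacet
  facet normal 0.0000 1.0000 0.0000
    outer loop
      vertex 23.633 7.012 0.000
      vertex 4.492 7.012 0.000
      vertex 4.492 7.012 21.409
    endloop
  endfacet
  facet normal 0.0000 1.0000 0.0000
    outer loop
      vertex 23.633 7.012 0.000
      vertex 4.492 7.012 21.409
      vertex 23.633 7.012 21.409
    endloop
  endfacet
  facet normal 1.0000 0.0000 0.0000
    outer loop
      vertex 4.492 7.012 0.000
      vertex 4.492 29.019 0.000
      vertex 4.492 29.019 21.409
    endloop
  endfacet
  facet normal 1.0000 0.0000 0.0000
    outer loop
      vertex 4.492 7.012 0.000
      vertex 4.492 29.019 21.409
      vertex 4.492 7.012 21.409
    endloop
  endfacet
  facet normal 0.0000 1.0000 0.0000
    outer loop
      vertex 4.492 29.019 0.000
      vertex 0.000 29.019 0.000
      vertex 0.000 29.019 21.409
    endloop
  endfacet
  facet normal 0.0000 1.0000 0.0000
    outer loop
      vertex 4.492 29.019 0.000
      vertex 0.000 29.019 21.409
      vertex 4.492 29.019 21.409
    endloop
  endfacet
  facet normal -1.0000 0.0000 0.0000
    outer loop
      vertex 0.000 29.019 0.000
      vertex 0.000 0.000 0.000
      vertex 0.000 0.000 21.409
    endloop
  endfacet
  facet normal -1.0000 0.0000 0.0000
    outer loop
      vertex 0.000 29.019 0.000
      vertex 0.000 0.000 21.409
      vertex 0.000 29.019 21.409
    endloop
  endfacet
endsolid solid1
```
; perimeter-only toolpath
G21 ; units = mm
G90 ; absolute positioning
G28 ; home
; layer 1
G0 Z3.568
G0 X0.000 Y0.000
G1 X23.633 Y0.000
G1 X23.633 Y7.012
G1 X4.492 Y7.012
G1 X4.492 Y29.019
G1 X0.000 Y29.019
G1 X0.000 Y0.000
; layer 2
G0 Z7.136
G0 X0.000 Y0.000
G1 X23.633 Y0.000
G1 X23.633 Y7.012
G1 X4.492 Y7.012
G1 X4.492 Y29.019
G1 X0.000 Y29.019
G1 X0.000 Y0.000
; layer 3
G0 Z10.704
G0 X0.000 Y0.000
G1 X23.633 Y0.000
G1 X23.633 Y7.012
G1 X4.492 Y7.012
G1 X4.492 Y29.019
G1 X0.000 Y29.019
G1 X0.000 Y0.000
; layer 4
G0 Z14.273
G0 X0.000 Y0.000
G1 X23.633 Y0.000
G1 X23.633 Y7.012
G1 X4.492 Y7.012
G1 X4.492 Y29.019
G1 X0.000 Y29.019
G1 X0.000 Y0.000
; layer 5
G0 Z17.841
G0 X0.000 Y0.000
G1 X23.633 Y0.000
G1 X23.633 Y7.012
G1 X4.492 Y7.012
G1 X4.492 Y29.019
G1 X0.000 Y29.019
G1 X0.000 Y0.000
; layer 6
G0 Z21.409
G0 X0.000 Y0.000
G1 X23.633 Y0.000
G1 X23.633 Y7.012
G1 X4.492 Y7.012
G1 X4.492 Y29.019
G1 X0.000 Y29.019
G1 X0.000 Y0.000
M2 ; end

The solid is an L-shaped prism: outer 23.6 × 29 mm, arm thicknesses ≈ 7.01 mm (horizontal) and 4.49 mm (vertical), extruded 21.4 mm in z. Slicing at Δz = 3.568 mm — 6 equal slices spanning the solid's height, so layer i sits at z = i·h/6 — gives 6 non-empty perimeters. Each is a 6-segment closed polygon; G0 lifts to the layer z and rapids to the start vertex, then G1 traces the edges.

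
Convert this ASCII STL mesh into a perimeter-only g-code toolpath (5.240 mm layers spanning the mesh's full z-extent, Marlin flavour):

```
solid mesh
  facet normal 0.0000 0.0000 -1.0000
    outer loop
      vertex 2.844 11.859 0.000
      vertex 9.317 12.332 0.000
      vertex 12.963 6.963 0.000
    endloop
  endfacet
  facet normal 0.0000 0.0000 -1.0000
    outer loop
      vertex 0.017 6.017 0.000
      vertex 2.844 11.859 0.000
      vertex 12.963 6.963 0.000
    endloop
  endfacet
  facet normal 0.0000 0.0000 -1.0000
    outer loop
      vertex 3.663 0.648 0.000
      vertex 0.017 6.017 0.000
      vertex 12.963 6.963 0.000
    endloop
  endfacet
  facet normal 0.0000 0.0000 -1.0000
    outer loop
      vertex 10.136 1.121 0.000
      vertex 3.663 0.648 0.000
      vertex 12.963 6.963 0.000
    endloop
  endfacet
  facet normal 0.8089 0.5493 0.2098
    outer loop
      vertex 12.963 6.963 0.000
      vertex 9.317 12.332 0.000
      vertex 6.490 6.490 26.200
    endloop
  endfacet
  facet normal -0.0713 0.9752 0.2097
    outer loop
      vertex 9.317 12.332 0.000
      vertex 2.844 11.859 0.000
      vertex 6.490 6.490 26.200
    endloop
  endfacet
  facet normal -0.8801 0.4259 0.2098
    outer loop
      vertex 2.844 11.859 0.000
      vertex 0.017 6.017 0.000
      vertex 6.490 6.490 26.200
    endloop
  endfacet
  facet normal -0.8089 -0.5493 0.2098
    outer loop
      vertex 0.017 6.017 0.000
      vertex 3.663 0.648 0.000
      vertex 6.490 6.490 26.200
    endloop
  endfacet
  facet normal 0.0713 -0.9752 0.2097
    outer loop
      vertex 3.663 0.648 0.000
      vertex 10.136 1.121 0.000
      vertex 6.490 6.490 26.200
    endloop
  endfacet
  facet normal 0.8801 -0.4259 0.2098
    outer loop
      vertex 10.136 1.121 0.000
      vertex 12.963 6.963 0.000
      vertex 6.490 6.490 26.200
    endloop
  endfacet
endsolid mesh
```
; perimeter-only toolpath
G21 ; units = mm
G90 ; absolute positioning
G28 ; home
; layer 1
G0 Z5.240
G0 X11.668 Y6.868
G1 X8.752 Y11.164
G1 X3.573 Y10.785
G1 X1.312 Y6.112
G1 X4.228 Y1.816
G1 X9.407 Y2.195
G1 X11.668 Y6.868
; layer 2
G0 Z10.480
G0 X10.374 Y6.774
G1 X8.186 Y9.995
G1 X4.302 Y9.711
G1 X2.606 Y6.206
G1 X4.794 Y2.985
G1 X8.678 Y3.269
G1 X10.374 Y6.774
; layer 3
G0 Z15.720
G0 X9.079 Y6.679
G1 X7.621 Y8.827
G1 X5.032 Y8.638
G1 X3.901 Y6.301
G1 X5.359 Y4.153
G1 X7.948 Y4.342
G1 X9.079 Y6.679
; layer 4
G0 Z20.960
G0 X7.785 Y6.585
G1 X7.055 Y7.658
G1 X5.761 Y7.564
G1 X5.195 Y6.395
G1 X5.925 Y5.322
G1 X7.219 Y5.416
G1 X7.785 Y6.585
M2 ; end

The solid is a regular 6-sided pyramid, base circumscribed radius ≈ 6.49 mm, apex at z ≈ 26.2 mm. Slicing at Δz = 5.240 mm — 5 equal slices spanning the solid's height, so layer i sits at z = i·h/5 — gives 4 non-empty perimeters. Each is a 6-segment closed polygon; G0 lifts to the layer z and rapids to the start vertex, then G1 traces the edges. The cross-section shrinks linearly with z (the slice at the apex is degenerate and omitted).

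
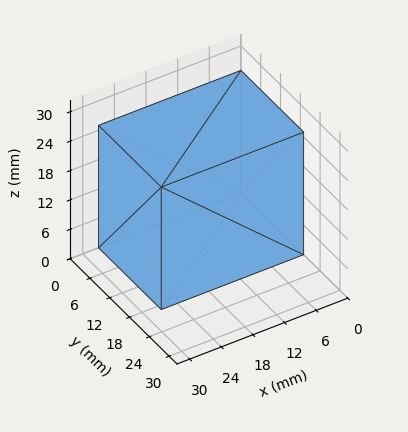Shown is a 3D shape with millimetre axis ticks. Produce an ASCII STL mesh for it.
Reading the render: the shape is a rectangular box, roughly 27 × 19 mm footprint and 25 mm tall (dimensions read to the nearest mm from the axis ticks). For the STL, each face is triangulated and given an outward normal.

solid part
  facet normal 0.0000 0.0000 -1.0000
    outer loop
      vertex 27.000 19.000 0.000
      vertex 27.000 0.000 0.000
      vertex 0.000 0.000 0.000
    endloop
  endfacet
  facet normal 0.0000 0.0000 -1.0000
    outer loop
      vertex 0.000 19.000 0.000
      vertex 27.000 19.000 0.000
      vertex 0.000 0.000 0.000
    endloop
  endfacet
  facet normal 0.0000 0.0000 1.0000
    outer loop
      vertex 0.000 0.000 25.000
      vertex 27.000 0.000 25.000
      vertex 27.000 19.000 25.000
    endloop
  endfacet
  facet normal 0.0000 0.0000 1.0000
    outer loop
      vertex 0.000 0.000 25.000
      vertex 27.000 19.000 25.000
      vertex 0.000 19.000 25.000
    endloop
  endfacet
  facet normal 0.0000 -1.0000 0.0000
    outer loop
      vertex 0.000 0.000 0.000
      vertex 27.000 0.000 0.000
      vertex 27.000 0.000 25.000
    endloop
  endfacet
  facet normal 0.0000 -1.0000 0.0000
    outer loop
      vertex 0.000 0.000 0.000
      vertex 27.000 0.000 25.000
      vertex 0.000 0.000 25.000
    endloop
  endfacet
  facet normal 0.0000 1.0000 0.0000
    outer loop
      vertex 27.000 19.000 25.000
      vertex 27.000 19.000 0.000
      vertex 0.000 19.000 0.000
    endloop
  endfacet
  facet normal 0.0000 1.0000 0.0000
    outer loop
      vertex 0.000 19.000 25.000
      vertex 27.000 19.000 25.000
      vertex 0.000 19.000 0.000
    endloop
  endfacet
  facet normal -1.0000 0.0000 0.0000
    outer loop
      vertex 0.000 19.000 25.000
      vertex 0.000 19.000 0.000
      vertex 0.000 0.000 0.000
    endloop
  endfacet
  facet normal -1.0000 0.0000 0.0000
    outer loop
      vertex 0.000 0.000 25.000
      vertex 0.000 19.000 25.000
      vertex 0.000 0.000 0.000
    endloop
  endfacet
  facet normal 1.0000 0.0000 0.0000
    outer loop
      vertex 27.000 0.000 0.000
      vertex 27.000 19.000 0.000
      vertex 27.000 19.000 25.000
    endloop
  endfacet
  facet normal 1.0000 0.0000 0.0000
    outer loop
      vertex 27.000 0.000 0.000
      vertex 27.000 19.000 25.000
      vertex 27.000 0.000 25.000
    endloop
  endfacet
endsolid part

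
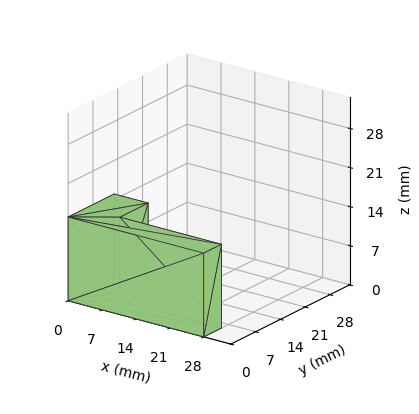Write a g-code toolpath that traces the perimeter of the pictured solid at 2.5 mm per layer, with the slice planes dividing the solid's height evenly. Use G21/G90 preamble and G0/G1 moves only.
Reading the render: the shape is an L-shaped prism: outer 28 × 13 mm, arm thicknesses ≈ 5 mm (horizontal) and 7 mm (vertical), extruded 15 mm in z (dimensions read to the nearest mm from the axis ticks). For the g-code, the solid's height is divided into equal slices at the stated Δz and each level perimeter traced with G1 moves after a G0 lift.

; perimeter-only toolpath
G21 ; units = mm
G90 ; absolute positioning
G28 ; home
; layer 1
G0 Z2.5
G0 X0.0 Y0.0
G1 X28.0 Y0.0
G1 X28.0 Y5.0
G1 X7.0 Y5.0
G1 X7.0 Y13.0
G1 X0.0 Y13.0
G1 X0.0 Y0.0
; layer 2
G0 Z5.0
G0 X0.0 Y0.0
G1 X28.0 Y0.0
G1 X28.0 Y5.0
G1 X7.0 Y5.0
G1 X7.0 Y13.0
G1 X0.0 Y13.0
G1 X0.0 Y0.0
; layer 3
G0 Z7.5
G0 X0.0 Y0.0
G1 X28.0 Y0.0
G1 X28.0 Y5.0
G1 X7.0 Y5.0
G1 X7.0 Y13.0
G1 X0.0 Y13.0
G1 X0.0 Y0.0
; layer 4
G0 Z10.0
G0 X0.0 Y0.0
G1 X28.0 Y0.0
G1 X28.0 Y5.0
G1 X7.0 Y5.0
G1 X7.0 Y13.0
G1 X0.0 Y13.0
G1 X0.0 Y0.0
; layer 5
G0 Z12.5
G0 X0.0 Y0.0
G1 X28.0 Y0.0
G1 X28.0 Y5.0
G1 X7.0 Y5.0
G1 X7.0 Y13.0
G1 X0.0 Y13.0
G1 X0.0 Y0.0
; layer 6
G0 Z15.0
G0 X0.0 Y0.0
G1 X28.0 Y0.0
G1 X28.0 Y5.0
G1 X7.0 Y5.0
G1 X7.0 Y13.0
G1 X0.0 Y13.0
G1 X0.0 Y0.0
M2 ; end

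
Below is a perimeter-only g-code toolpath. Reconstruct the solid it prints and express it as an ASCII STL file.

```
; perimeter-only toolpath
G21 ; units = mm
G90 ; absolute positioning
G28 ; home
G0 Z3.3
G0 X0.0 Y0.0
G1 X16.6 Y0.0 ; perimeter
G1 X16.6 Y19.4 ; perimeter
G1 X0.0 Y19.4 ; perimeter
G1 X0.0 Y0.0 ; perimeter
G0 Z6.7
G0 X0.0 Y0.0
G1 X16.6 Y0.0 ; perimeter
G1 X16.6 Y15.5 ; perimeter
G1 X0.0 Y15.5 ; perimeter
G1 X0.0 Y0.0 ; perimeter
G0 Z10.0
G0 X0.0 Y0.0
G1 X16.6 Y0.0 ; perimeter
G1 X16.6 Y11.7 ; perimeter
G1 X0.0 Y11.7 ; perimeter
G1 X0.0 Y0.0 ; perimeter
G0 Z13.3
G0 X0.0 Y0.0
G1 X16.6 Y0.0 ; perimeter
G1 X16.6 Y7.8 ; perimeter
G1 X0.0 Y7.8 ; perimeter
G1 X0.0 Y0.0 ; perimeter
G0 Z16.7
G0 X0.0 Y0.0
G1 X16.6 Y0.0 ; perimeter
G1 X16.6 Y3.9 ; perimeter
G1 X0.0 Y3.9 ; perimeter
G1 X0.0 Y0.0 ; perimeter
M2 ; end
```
solid part
  facet normal 0.0000 0.0000 -1.0000
    outer loop
      vertex 16.6 23.3 0.0
      vertex 16.6 0.0 0.0
      vertex 0.0 0.0 0.0
    endloop
  endfacet
  facet normal 0.0000 0.0000 -1.0000
    outer loop
      vertex 0.0 23.3 0.0
      vertex 16.6 23.3 0.0
      vertex 0.0 0.0 0.0
    endloop
  endfacet
  facet normal 0.0000 -1.0000 0.0000
    outer loop
      vertex 0.0 0.0 0.0
      vertex 16.6 0.0 0.0
      vertex 16.6 0.0 20.0
    endloop
  endfacet
  facet normal 0.0000 -1.0000 0.0000
    outer loop
      vertex 0.0 0.0 0.0
      vertex 16.6 0.0 20.0
      vertex 0.0 0.0 20.0
    endloop
  endfacet
  facet normal 0.0000 0.6513 0.7588
    outer loop
      vertex 0.0 0.0 20.0
      vertex 16.6 0.0 20.0
      vertex 16.6 23.3 0.0
    endloop
  endfacet
  facet normal 0.0000 0.6513 0.7588
    outer loop
      vertex 0.0 0.0 20.0
      vertex 16.6 23.3 0.0
      vertex 0.0 23.3 0.0
    endloop
  endfacet
  facet normal -1.0000 0.0000 0.0000
    outer loop
      vertex 0.0 0.0 20.0
      vertex 0.0 23.3 0.0
      vertex 0.0 0.0 0.0
    endloop
  endfacet
  facet normal 1.0000 0.0000 0.0000
    outer loop
      vertex 16.6 0.0 0.0
      vertex 16.6 23.3 0.0
      vertex 16.6 0.0 20.0
    endloop
  endfacet
endsolid part

The G0 Z moves step by Δz≈3.3 mm. The G1 loops shrink linearly with z, so the solid tapers from its base footprint up to z≈20. Closing with a flat bottom cap and the tapered top and triangulating gives 8 facets — a wedge (ramp): 16.6 × 23.3 mm base, rising to 20 mm along the y=0 edge and sloping linearly to z=0 at y=23.3.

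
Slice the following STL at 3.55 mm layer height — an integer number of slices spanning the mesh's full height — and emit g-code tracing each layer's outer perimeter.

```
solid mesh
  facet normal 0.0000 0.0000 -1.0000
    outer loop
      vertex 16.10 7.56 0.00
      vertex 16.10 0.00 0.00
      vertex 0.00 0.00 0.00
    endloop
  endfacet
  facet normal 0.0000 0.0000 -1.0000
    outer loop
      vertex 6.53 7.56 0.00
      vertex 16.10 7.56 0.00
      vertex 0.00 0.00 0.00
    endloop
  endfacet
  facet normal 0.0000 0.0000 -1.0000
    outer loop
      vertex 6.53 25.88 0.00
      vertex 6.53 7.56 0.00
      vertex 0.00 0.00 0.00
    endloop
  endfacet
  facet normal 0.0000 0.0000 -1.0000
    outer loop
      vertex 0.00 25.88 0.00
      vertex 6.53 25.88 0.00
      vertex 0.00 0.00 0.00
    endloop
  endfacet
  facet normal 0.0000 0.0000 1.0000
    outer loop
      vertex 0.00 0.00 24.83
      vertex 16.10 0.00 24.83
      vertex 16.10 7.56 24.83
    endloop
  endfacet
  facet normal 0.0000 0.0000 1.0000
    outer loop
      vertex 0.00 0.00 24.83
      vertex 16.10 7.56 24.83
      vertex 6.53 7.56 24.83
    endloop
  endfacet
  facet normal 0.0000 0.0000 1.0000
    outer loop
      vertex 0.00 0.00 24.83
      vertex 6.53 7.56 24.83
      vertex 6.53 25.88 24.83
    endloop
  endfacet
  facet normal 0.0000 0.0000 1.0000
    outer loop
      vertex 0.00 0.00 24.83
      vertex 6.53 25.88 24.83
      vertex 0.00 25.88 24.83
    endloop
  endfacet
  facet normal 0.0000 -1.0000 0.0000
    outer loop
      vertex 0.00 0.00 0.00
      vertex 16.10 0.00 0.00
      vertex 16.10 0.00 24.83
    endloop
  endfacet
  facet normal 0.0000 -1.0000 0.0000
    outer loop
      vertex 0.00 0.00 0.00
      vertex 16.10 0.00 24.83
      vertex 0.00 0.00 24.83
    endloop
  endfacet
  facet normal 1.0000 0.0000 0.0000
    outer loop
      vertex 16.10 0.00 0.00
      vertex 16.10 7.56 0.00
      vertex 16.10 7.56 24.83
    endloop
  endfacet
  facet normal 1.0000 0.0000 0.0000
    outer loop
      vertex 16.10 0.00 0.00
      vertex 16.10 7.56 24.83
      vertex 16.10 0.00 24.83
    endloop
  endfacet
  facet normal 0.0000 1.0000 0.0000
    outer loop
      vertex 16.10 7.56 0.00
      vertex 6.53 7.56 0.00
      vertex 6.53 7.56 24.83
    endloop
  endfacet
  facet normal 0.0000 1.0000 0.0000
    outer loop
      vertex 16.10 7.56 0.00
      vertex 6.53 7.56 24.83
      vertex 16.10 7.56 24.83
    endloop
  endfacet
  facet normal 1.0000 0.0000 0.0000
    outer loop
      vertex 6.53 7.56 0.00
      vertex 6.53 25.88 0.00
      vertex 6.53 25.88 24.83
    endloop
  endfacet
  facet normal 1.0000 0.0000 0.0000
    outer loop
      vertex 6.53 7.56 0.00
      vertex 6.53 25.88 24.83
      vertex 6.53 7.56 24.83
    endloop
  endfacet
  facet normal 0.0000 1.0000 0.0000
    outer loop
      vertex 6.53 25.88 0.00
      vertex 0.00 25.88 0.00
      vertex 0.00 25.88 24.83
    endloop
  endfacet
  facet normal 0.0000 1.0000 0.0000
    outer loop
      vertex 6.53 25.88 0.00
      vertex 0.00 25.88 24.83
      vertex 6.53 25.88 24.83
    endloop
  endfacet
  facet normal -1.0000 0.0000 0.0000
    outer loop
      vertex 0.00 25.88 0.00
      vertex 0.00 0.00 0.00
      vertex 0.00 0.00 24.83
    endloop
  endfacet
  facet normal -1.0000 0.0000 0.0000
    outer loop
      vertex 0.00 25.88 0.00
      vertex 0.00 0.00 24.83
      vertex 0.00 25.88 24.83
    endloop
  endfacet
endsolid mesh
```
; perimeter-only toolpath
G21 ; units = mm
G90 ; absolute positioning
G28 ; home
; layer 1
G0 Z3.55
G0 X0.00 Y0.00
G1 X16.10 Y0.00
G1 X16.10 Y7.56
G1 X6.53 Y7.56
G1 X6.53 Y25.88
G1 X0.00 Y25.88
G1 X0.00 Y0.00
; layer 2
G0 Z7.09
G0 X0.00 Y0.00
G1 X16.10 Y0.00
G1 X16.10 Y7.56
G1 X6.53 Y7.56
G1 X6.53 Y25.88
G1 X0.00 Y25.88
G1 X0.00 Y0.00
; layer 3
G0 Z10.64
G0 X0.00 Y0.00
G1 X16.10 Y0.00
G1 X16.10 Y7.56
G1 X6.53 Y7.56
G1 X6.53 Y25.88
G1 X0.00 Y25.88
G1 X0.00 Y0.00
; layer 4
G0 Z14.19
G0 X0.00 Y0.00
G1 X16.10 Y0.00
G1 X16.10 Y7.56
G1 X6.53 Y7.56
G1 X6.53 Y25.88
G1 X0.00 Y25.88
G1 X0.00 Y0.00
; layer 5
G0 Z17.74
G0 X0.00 Y0.00
G1 X16.10 Y0.00
G1 X16.10 Y7.56
G1 X6.53 Y7.56
G1 X6.53 Y25.88
G1 X0.00 Y25.88
G1 X0.00 Y0.00
; layer 6
G0 Z21.28
G0 X0.00 Y0.00
G1 X16.10 Y0.00
G1 X16.10 Y7.56
G1 X6.53 Y7.56
G1 X6.53 Y25.88
G1 X0.00 Y25.88
G1 X0.00 Y0.00
; layer 7
G0 Z24.83
G0 X0.00 Y0.00
G1 X16.10 Y0.00
G1 X16.10 Y7.56
G1 X6.53 Y7.56
G1 X6.53 Y25.88
G1 X0.00 Y25.88
G1 X0.00 Y0.00
M2 ; end

The solid is an L-shaped prism: outer 16.1 × 25.9 mm, arm thicknesses ≈ 7.56 mm (horizontal) and 6.53 mm (vertical), extruded 24.8 mm in z. Slicing at Δz = 3.55 mm — 7 equal slices spanning the solid's height, so layer i sits at z = i·h/7 — gives 7 non-empty perimeters. Each is a 6-segment closed polygon; G0 lifts to the layer z and rapids to the start vertex, then G1 traces the edges.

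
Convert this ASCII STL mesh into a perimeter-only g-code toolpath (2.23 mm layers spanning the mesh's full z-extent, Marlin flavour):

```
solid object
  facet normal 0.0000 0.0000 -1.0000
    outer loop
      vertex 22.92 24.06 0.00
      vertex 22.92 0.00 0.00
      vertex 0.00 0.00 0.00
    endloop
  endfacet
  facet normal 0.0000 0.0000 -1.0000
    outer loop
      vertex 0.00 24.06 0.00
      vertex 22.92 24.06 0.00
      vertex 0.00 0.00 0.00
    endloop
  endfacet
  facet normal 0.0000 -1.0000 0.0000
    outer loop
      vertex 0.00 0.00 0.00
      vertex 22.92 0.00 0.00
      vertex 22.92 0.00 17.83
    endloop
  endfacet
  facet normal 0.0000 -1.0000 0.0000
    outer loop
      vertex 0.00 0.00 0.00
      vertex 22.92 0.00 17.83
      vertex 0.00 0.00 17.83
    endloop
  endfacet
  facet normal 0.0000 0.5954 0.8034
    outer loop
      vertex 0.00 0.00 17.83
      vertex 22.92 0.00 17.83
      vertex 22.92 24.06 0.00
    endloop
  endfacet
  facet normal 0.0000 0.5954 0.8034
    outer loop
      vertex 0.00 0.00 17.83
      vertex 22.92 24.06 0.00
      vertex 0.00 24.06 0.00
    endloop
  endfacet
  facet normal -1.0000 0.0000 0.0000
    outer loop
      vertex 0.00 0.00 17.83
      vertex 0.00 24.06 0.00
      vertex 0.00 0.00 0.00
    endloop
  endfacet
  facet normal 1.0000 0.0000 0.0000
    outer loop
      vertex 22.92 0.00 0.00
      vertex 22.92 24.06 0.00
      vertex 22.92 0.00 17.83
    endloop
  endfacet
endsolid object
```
; perimeter-only toolpath
G21 ; units = mm
G90 ; absolute positioning
G28 ; home
; layer 1
G0 Z2.23
G0 X0.00 Y0.00
G1 X22.92 Y0.00
G1 X22.92 Y21.05
G1 X0.00 Y21.05
G1 X0.00 Y0.00
; layer 2
G0 Z4.46
G0 X0.00 Y0.00
G1 X22.92 Y0.00
G1 X22.92 Y18.04
G1 X0.00 Y18.04
G1 X0.00 Y0.00
; layer 3
G0 Z6.69
G0 X0.00 Y0.00
G1 X22.92 Y0.00
G1 X22.92 Y15.04
G1 X0.00 Y15.04
G1 X0.00 Y0.00
; layer 4
G0 Z8.91
G0 X0.00 Y0.00
G1 X22.92 Y0.00
G1 X22.92 Y12.03
G1 X0.00 Y12.03
G1 X0.00 Y0.00
; layer 5
G0 Z11.14
G0 X0.00 Y0.00
G1 X22.92 Y0.00
G1 X22.92 Y9.02
G1 X0.00 Y9.02
G1 X0.00 Y0.00
; layer 6
G0 Z13.37
G0 X0.00 Y0.00
G1 X22.92 Y0.00
G1 X22.92 Y6.01
G1 X0.00 Y6.01
G1 X0.00 Y0.00
; layer 7
G0 Z15.60
G0 X0.00 Y0.00
G1 X22.92 Y0.00
G1 X22.92 Y3.01
G1 X0.00 Y3.01
G1 X0.00 Y0.00
M2 ; end

The solid is a wedge (ramp): 22.9 × 24.1 mm base, rising to 17.8 mm along the y=0 edge and sloping linearly to z=0 at y=24.1. Slicing at Δz = 2.23 mm — 8 equal slices spanning the solid's height, so layer i sits at z = i·h/8 — gives 7 non-empty perimeters. Each is a 4-segment closed polygon; G0 lifts to the layer z and rapids to the start vertex, then G1 traces the edges. The cross-section shrinks linearly with z (the slice at the apex is degenerate and omitted).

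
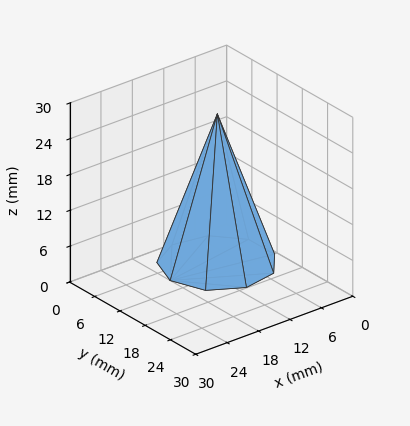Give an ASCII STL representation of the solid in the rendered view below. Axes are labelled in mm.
Reading the render: the shape is a regular 9-sided pyramid, base circumscribed radius ≈ 9 mm, apex at z ≈ 25 mm (dimensions read to the nearest mm from the axis ticks). For the STL, each face is triangulated and given an outward normal.

solid part
  facet normal 0.0000 0.0000 -1.0000
    outer loop
      vertex 10.56 17.86 0.00
      vertex 15.89 14.79 0.00
      vertex 18.00 9.00 0.00
    endloop
  endfacet
  facet normal 0.0000 0.0000 -1.0000
    outer loop
      vertex 4.50 16.79 0.00
      vertex 10.56 17.86 0.00
      vertex 18.00 9.00 0.00
    endloop
  endfacet
  facet normal 0.0000 0.0000 -1.0000
    outer loop
      vertex 0.54 12.08 0.00
      vertex 4.50 16.79 0.00
      vertex 18.00 9.00 0.00
    endloop
  endfacet
  facet normal 0.0000 0.0000 -1.0000
    outer loop
      vertex 0.54 5.92 0.00
      vertex 0.54 12.08 0.00
      vertex 18.00 9.00 0.00
    endloop
  endfacet
  facet normal 0.0000 0.0000 -1.0000
    outer loop
      vertex 4.50 1.21 0.00
      vertex 0.54 5.92 0.00
      vertex 18.00 9.00 0.00
    endloop
  endfacet
  facet normal 0.0000 0.0000 -1.0000
    outer loop
      vertex 10.56 0.14 0.00
      vertex 4.50 1.21 0.00
      vertex 18.00 9.00 0.00
    endloop
  endfacet
  facet normal 0.0000 0.0000 -1.0000
    outer loop
      vertex 15.89 3.21 0.00
      vertex 10.56 0.14 0.00
      vertex 18.00 9.00 0.00
    endloop
  endfacet
  facet normal 0.8900 0.3243 0.3204
    outer loop
      vertex 18.00 9.00 0.00
      vertex 15.89 14.79 0.00
      vertex 9.00 9.00 25.00
    endloop
  endfacet
  facet normal 0.4728 0.8209 0.3204
    outer loop
      vertex 15.89 14.79 0.00
      vertex 10.56 17.86 0.00
      vertex 9.00 9.00 25.00
    endloop
  endfacet
  facet normal -0.1647 0.9329 0.3203
    outer loop
      vertex 10.56 17.86 0.00
      vertex 4.50 16.79 0.00
      vertex 9.00 9.00 25.00
    endloop
  endfacet
  facet normal -0.7251 0.6096 0.3205
    outer loop
      vertex 4.50 16.79 0.00
      vertex 0.54 12.08 0.00
      vertex 9.00 9.00 25.00
    endloop
  endfacet
  facet normal -0.9472 0.0000 0.3205
    outer loop
      vertex 0.54 12.08 0.00
      vertex 0.54 5.92 0.00
      vertex 9.00 9.00 25.00
    endloop
  endfacet
  facet normal -0.7251 -0.6096 0.3205
    outer loop
      vertex 0.54 5.92 0.00
      vertex 4.50 1.21 0.00
      vertex 9.00 9.00 25.00
    endloop
  endfacet
  facet normal -0.1647 -0.9329 0.3203
    outer loop
      vertex 4.50 1.21 0.00
      vertex 10.56 0.14 0.00
      vertex 9.00 9.00 25.00
    endloop
  endfacet
  facet normal 0.4728 -0.8209 0.3204
    outer loop
      vertex 10.56 0.14 0.00
      vertex 15.89 3.21 0.00
      vertex 9.00 9.00 25.00
    endloop
  endfacet
  facet normal 0.8900 -0.3243 0.3204
    outer loop
      vertex 15.89 3.21 0.00
      vertex 18.00 9.00 0.00
      vertex 9.00 9.00 25.00
    endloop
  endfacet
endsolid part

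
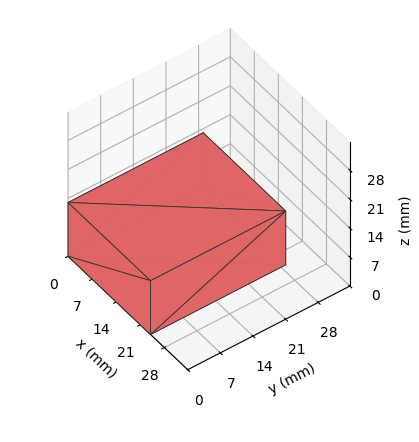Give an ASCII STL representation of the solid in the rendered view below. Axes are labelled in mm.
Reading the render: the shape is a rectangular box, roughly 24 × 29 mm footprint and 13 mm tall (dimensions read to the nearest mm from the axis ticks). For the STL, each face is triangulated and given an outward normal.

solid part
  facet normal 0.0000 0.0000 -1.0000
    outer loop
      vertex 24.000 29.000 0.000
      vertex 24.000 0.000 0.000
      vertex 0.000 0.000 0.000
    endloop
  endfacet
  facet normal 0.0000 0.0000 -1.0000
    outer loop
      vertex 0.000 29.000 0.000
      vertex 24.000 29.000 0.000
      vertex 0.000 0.000 0.000
    endloop
  endfacet
  facet normal 0.0000 0.0000 1.0000
    outer loop
      vertex 0.000 0.000 13.000
      vertex 24.000 0.000 13.000
      vertex 24.000 29.000 13.000
    endloop
  endfacet
  facet normal 0.0000 0.0000 1.0000
    outer loop
      vertex 0.000 0.000 13.000
      vertex 24.000 29.000 13.000
      vertex 0.000 29.000 13.000
    endloop
  endfacet
  facet normal 0.0000 -1.0000 0.0000
    outer loop
      vertex 0.000 0.000 0.000
      vertex 24.000 0.000 0.000
      vertex 24.000 0.000 13.000
    endloop
  endfacet
  facet normal 0.0000 -1.0000 0.0000
    outer loop
      vertex 0.000 0.000 0.000
      vertex 24.000 0.000 13.000
      vertex 0.000 0.000 13.000
    endloop
  endfacet
  facet normal 0.0000 1.0000 0.0000
    outer loop
      vertex 24.000 29.000 13.000
      vertex 24.000 29.000 0.000
      vertex 0.000 29.000 0.000
    endloop
  endfacet
  facet normal 0.0000 1.0000 0.0000
    outer loop
      vertex 0.000 29.000 13.000
      vertex 24.000 29.000 13.000
      vertex 0.000 29.000 0.000
    endloop
  endfacet
  facet normal -1.0000 0.0000 0.0000
    outer loop
      vertex 0.000 29.000 13.000
      vertex 0.000 29.000 0.000
      vertex 0.000 0.000 0.000
    endloop
  endfacet
  facet normal -1.0000 0.0000 0.0000
    outer loop
      vertex 0.000 0.000 13.000
      vertex 0.000 29.000 13.000
      vertex 0.000 0.000 0.000
    endloop
  endfacet
  facet normal 1.0000 0.0000 0.0000
    outer loop
      vertex 24.000 0.000 0.000
      vertex 24.000 29.000 0.000
      vertex 24.000 29.000 13.000
    endloop
  endfacet
  facet normal 1.0000 0.0000 0.0000
    outer loop
      vertex 24.000 0.000 0.000
      vertex 24.000 29.000 13.000
      vertex 24.000 0.000 13.000
    endloop
  endfacet
endsolid part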